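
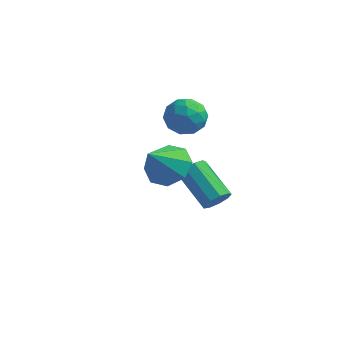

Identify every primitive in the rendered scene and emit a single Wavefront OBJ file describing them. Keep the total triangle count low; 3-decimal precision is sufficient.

v 1.397 1.527 1.912
v 1.738 1.831 1.144
v 2.522 0.629 2.056
v 2.863 0.933 1.288
v 2.839 1.463 2.007
v 2.144 2.018 1.918
v 2.116 0.442 1.282
v 1.421 0.997 1.193
v 2.182 1.161 0.754
v 2.629 1.792 1.203
v 1.631 0.668 1.997
v 2.078 1.299 2.446
v 1.469 1.758 1.516
v 2.791 0.702 1.684
v 2.777 1.014 2.107
v 2.977 1.193 1.656
v 1.707 1.868 1.971
v 1.908 2.046 1.519
v 2.555 1.83 2.026
v 2.352 0.414 1.681
v 2.553 0.592 1.229
v 1.283 1.267 1.544
v 1.483 1.446 1.093
v 1.705 0.63 1.174
v 1.931 1.543 0.835
v 2.592 1.015 0.919
v 2.153 0.726 0.916
v 1.744 1.052 0.864
v 2.193 1.914 1.099
v 2.854 1.386 1.183
v 2.84 1.697 1.606
v 2.431 2.023 1.554
v 2.454 1.52 0.87
v 1.406 1.074 2.017
v 2.067 0.546 2.101
v 1.829 0.437 1.646
v 1.42 0.763 1.594
v 1.668 1.445 2.281
v 2.329 0.917 2.365
v 2.516 1.408 2.336
v 2.107 1.734 2.284
v 1.806 0.94 2.33
v 4.077 0.071 -1.784
v 4.465 0.213 -1.322
v 3.05 0.852 -0.333
v 2.663 0.709 -0.796
v 4.428 0.542 -1.587
v 3.014 1.181 -0.598
v 4.227 0.651 -1.944
v 2.813 1.289 -0.956
v 3.956 0.488 -2.227
v 2.542 1.126 -1.238
v 3.742 0.13 -2.302
v 2.327 0.768 -1.314
v 3.684 -0.256 -2.136
v 2.27 0.383 -1.147
v 3.811 -0.489 -1.804
v 2.396 0.15 -0.816
v 4.062 -0.46 -1.464
v 2.647 0.179 -0.475
v 4.32 -0.183 -1.273
v 2.906 0.456 -0.285
v 3.679 -3.035 1.906
v 4.552 -2.864 2.241
v 3.441 -4.065 3.054
v 4.051 -2.425 2.532
v 3.333 -2.342 2.456
v 2.817 -2.666 2.059
v 2.807 -3.206 1.572
v 3.307 -3.646 1.281
v 4.026 -3.728 1.356
v 4.541 -3.404 1.754
f 1 38 17
f 38 12 41
f 17 41 6
f 38 41 17
f 1 17 13
f 17 6 18
f 13 18 2
f 17 18 13
f 1 13 22
f 13 2 23
f 22 23 8
f 13 23 22
f 1 22 34
f 22 8 37
f 34 37 11
f 22 37 34
f 1 34 38
f 34 11 42
f 38 42 12
f 34 42 38
f 2 18 29
f 18 6 32
f 29 32 10
f 18 32 29
f 6 41 19
f 41 12 40
f 19 40 5
f 41 40 19
f 12 42 39
f 42 11 35
f 39 35 3
f 42 35 39
f 11 37 36
f 37 8 24
f 36 24 7
f 37 24 36
f 8 23 28
f 23 2 25
f 28 25 9
f 23 25 28
f 4 30 16
f 30 10 31
f 16 31 5
f 30 31 16
f 4 16 14
f 16 5 15
f 14 15 3
f 16 15 14
f 4 14 21
f 14 3 20
f 21 20 7
f 14 20 21
f 4 21 26
f 21 7 27
f 26 27 9
f 21 27 26
f 4 26 30
f 26 9 33
f 30 33 10
f 26 33 30
f 5 31 19
f 31 10 32
f 19 32 6
f 31 32 19
f 3 15 39
f 15 5 40
f 39 40 12
f 15 40 39
f 7 20 36
f 20 3 35
f 36 35 11
f 20 35 36
f 9 27 28
f 27 7 24
f 28 24 8
f 27 24 28
f 10 33 29
f 33 9 25
f 29 25 2
f 33 25 29
f 44 43 47
f 44 47 45
f 45 47 48
f 45 48 46
f 47 43 49
f 47 49 48
f 48 49 50
f 48 50 46
f 49 43 51
f 49 51 50
f 50 51 52
f 50 52 46
f 51 43 53
f 51 53 52
f 52 53 54
f 52 54 46
f 53 43 55
f 53 55 54
f 54 55 56
f 54 56 46
f 55 43 57
f 55 57 56
f 56 57 58
f 56 58 46
f 57 43 59
f 57 59 58
f 58 59 60
f 58 60 46
f 59 43 61
f 59 61 60
f 60 61 62
f 60 62 46
f 61 43 44
f 61 44 62
f 62 44 45
f 62 45 46
f 64 63 66
f 64 66 65
f 66 63 67
f 66 67 65
f 67 63 68
f 67 68 65
f 68 63 69
f 68 69 65
f 69 63 70
f 69 70 65
f 70 63 71
f 70 71 65
f 71 63 72
f 71 72 65
f 72 63 64
f 72 64 65



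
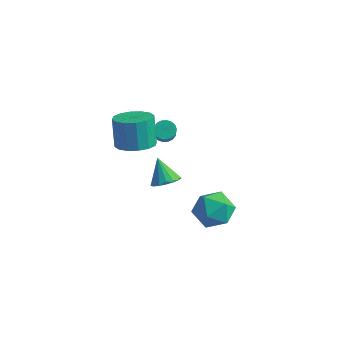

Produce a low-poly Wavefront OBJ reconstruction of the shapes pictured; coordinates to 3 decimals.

v -0.713 0.514 -2.2
v -0.102 1.028 -1.975
v -1.507 0.906 -0.94
v -0.341 1.256 -2.197
v -0.666 1.313 -2.419
v -1.001 1.187 -2.591
v -1.27 0.907 -2.673
v -1.412 0.537 -2.647
v -1.394 0.161 -2.519
v -1.219 -0.133 -2.317
v -0.929 -0.28 -2.089
v -0.59 -0.245 -1.886
v -0.278 -0.035 -1.755
v -0.067 0.299 -1.726
v -0.003 0.683 -1.805
v -1.421 -1.112 1.719
v -0.744 -1.823 2.118
v -1.202 -1.36 3.72
v -1.879 -0.648 3.321
v -0.452 -1.361 2.068
v -0.91 -0.898 3.67
v -0.419 -0.833 1.924
v -0.877 -0.369 3.527
v -0.655 -0.379 1.726
v -1.113 0.085 3.328
v -1.096 -0.121 1.525
v -1.554 0.342 3.128
v -1.625 -0.129 1.376
v -2.082 0.334 2.979
v -2.098 -0.4 1.32
v -2.556 0.063 2.922
v -2.39 -0.862 1.37
v -2.848 -0.399 2.972
v -2.423 -1.391 1.513
v -2.881 -0.927 3.116
v -2.187 -1.845 1.712
v -2.645 -1.381 3.314
v -1.746 -2.102 1.912
v -2.204 -1.639 3.515
v -1.218 -2.094 2.061
v -1.675 -1.631 3.664
v -2.06 2.382 -0.224
v -1.539 2.328 -0.518
v -1.1 1.724 0.37
v -1.62 1.778 0.664
v -1.507 2.554 -0.38
v -1.067 1.951 0.508
v -1.584 2.747 -0.212
v -1.144 2.143 0.676
v -1.755 2.867 -0.045
v -1.315 2.263 0.843
v -1.986 2.891 0.085
v -1.547 2.287 0.973
v -2.232 2.814 0.155
v -1.793 2.21 1.043
v -2.444 2.651 0.149
v -2.005 2.048 1.037
v -2.58 2.436 0.07
v -2.141 1.832 0.958
v -2.613 2.209 -0.068
v -2.173 1.606 0.82
v -2.536 2.017 -0.236
v -2.096 1.413 0.652
v -2.365 1.897 -0.403
v -1.925 1.293 0.485
v -2.133 1.873 -0.533
v -1.694 1.269 0.355
v -1.887 1.95 -0.603
v -1.448 1.346 0.285
v -1.675 2.112 -0.597
v -1.236 1.509 0.291
v 1.701 2.019 -2.946
v 2.624 1.966 -3.742
v 0.956 0.354 -3.698
v 1.879 0.301 -4.494
v 2.086 0.118 -3.306
v 2.547 1.147 -2.841
v 1.033 1.173 -4.599
v 1.494 2.202 -4.134
v 2.211 1.443 -4.763
v 2.862 0.791 -3.965
v 0.718 1.529 -3.475
v 1.369 0.877 -2.677
f 2 1 4
f 2 4 3
f 4 1 5
f 4 5 3
f 5 1 6
f 5 6 3
f 6 1 7
f 6 7 3
f 7 1 8
f 7 8 3
f 8 1 9
f 8 9 3
f 9 1 10
f 9 10 3
f 10 1 11
f 10 11 3
f 11 1 12
f 11 12 3
f 12 1 13
f 12 13 3
f 13 1 14
f 13 14 3
f 14 1 15
f 14 15 3
f 15 1 2
f 15 2 3
f 17 16 20
f 17 20 18
f 18 20 21
f 18 21 19
f 20 16 22
f 20 22 21
f 21 22 23
f 21 23 19
f 22 16 24
f 22 24 23
f 23 24 25
f 23 25 19
f 24 16 26
f 24 26 25
f 25 26 27
f 25 27 19
f 26 16 28
f 26 28 27
f 27 28 29
f 27 29 19
f 28 16 30
f 28 30 29
f 29 30 31
f 29 31 19
f 30 16 32
f 30 32 31
f 31 32 33
f 31 33 19
f 32 16 34
f 32 34 33
f 33 34 35
f 33 35 19
f 34 16 36
f 34 36 35
f 35 36 37
f 35 37 19
f 36 16 38
f 36 38 37
f 37 38 39
f 37 39 19
f 38 16 40
f 38 40 39
f 39 40 41
f 39 41 19
f 40 16 17
f 40 17 41
f 41 17 18
f 41 18 19
f 43 42 46
f 43 46 44
f 44 46 47
f 44 47 45
f 46 42 48
f 46 48 47
f 47 48 49
f 47 49 45
f 48 42 50
f 48 50 49
f 49 50 51
f 49 51 45
f 50 42 52
f 50 52 51
f 51 52 53
f 51 53 45
f 52 42 54
f 52 54 53
f 53 54 55
f 53 55 45
f 54 42 56
f 54 56 55
f 55 56 57
f 55 57 45
f 56 42 58
f 56 58 57
f 57 58 59
f 57 59 45
f 58 42 60
f 58 60 59
f 59 60 61
f 59 61 45
f 60 42 62
f 60 62 61
f 61 62 63
f 61 63 45
f 62 42 64
f 62 64 63
f 63 64 65
f 63 65 45
f 64 42 66
f 64 66 65
f 65 66 67
f 65 67 45
f 66 42 68
f 66 68 67
f 67 68 69
f 67 69 45
f 68 42 70
f 68 70 69
f 69 70 71
f 69 71 45
f 70 42 43
f 70 43 71
f 71 43 44
f 71 44 45
f 72 83 77
f 72 77 73
f 72 73 79
f 72 79 82
f 72 82 83
f 73 77 81
f 77 83 76
f 83 82 74
f 82 79 78
f 79 73 80
f 75 81 76
f 75 76 74
f 75 74 78
f 75 78 80
f 75 80 81
f 76 81 77
f 74 76 83
f 78 74 82
f 80 78 79
f 81 80 73



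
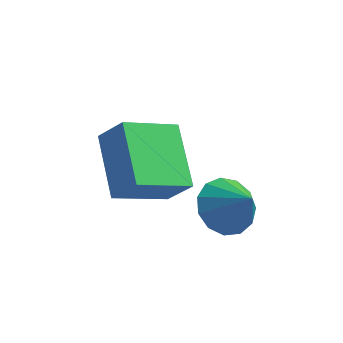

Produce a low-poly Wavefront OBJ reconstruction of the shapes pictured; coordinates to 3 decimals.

v 3.046 2.875 -0.067
v 3.776 3.272 -0.414
v 3.794 2.405 0.967
v 3.561 3.612 -0.104
v 3.183 3.718 0.217
v 2.762 3.556 0.448
v 2.431 3.178 0.515
v 2.295 2.703 0.398
v 2.398 2.284 0.132
v 2.707 2.051 -0.196
v 3.123 2.081 -0.484
v 3.516 2.362 -0.639
v 3.759 2.806 -0.613
v 0.073 2.316 0.298
v -0.661 4.028 1.156
v 1.38 3.306 -0.558
v 0.647 5.017 0.299
v 0.793 2.163 1.221
v 0.06 3.874 2.078
v 2.101 3.152 0.364
v 1.367 4.864 1.222
f 2 1 4
f 2 4 3
f 4 1 5
f 4 5 3
f 5 1 6
f 5 6 3
f 6 1 7
f 6 7 3
f 7 1 8
f 7 8 3
f 8 1 9
f 8 9 3
f 9 1 10
f 9 10 3
f 10 1 11
f 10 11 3
f 11 1 12
f 11 12 3
f 12 1 13
f 12 13 3
f 13 1 2
f 13 2 3
f 15 17 14
f 18 15 14
f 14 17 16
f 16 18 14
f 15 21 17
f 19 15 18
f 19 21 15
f 17 21 16
f 20 18 16
f 16 21 20
f 20 19 18
f 21 19 20



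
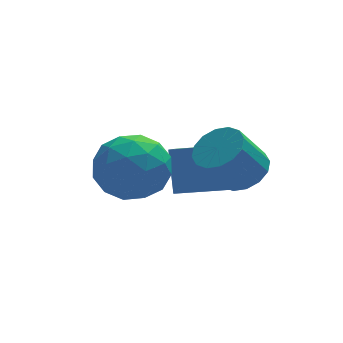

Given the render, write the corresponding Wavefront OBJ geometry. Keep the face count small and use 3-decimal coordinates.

v -1.172 -1.649 -1.371
v -0.224 -1.729 -1.106
v -1.596 -2.571 -0.134
v -0.648 -2.651 0.131
v -1.115 -1.784 0.221
v -0.853 -1.215 -0.543
v -0.967 -3.085 -0.697
v -0.705 -2.516 -1.461
v -0.097 -2.617 -0.689
v -0.188 -1.813 -0.121
v -1.632 -2.487 -1.119
v -1.723 -1.683 -0.551
v -0.661 -1.609 -1.347
v -1.159 -2.691 0.107
v -1.434 -2.182 0.16
v -0.876 -2.229 0.316
v -1.031 -1.306 -1.016
v -0.473 -1.353 -0.86
v -0.997 -1.385 -0.08
v -1.347 -2.947 -0.38
v -0.789 -2.994 -0.224
v -0.944 -2.071 -1.556
v -0.386 -2.118 -1.4
v -0.823 -2.915 -1.16
v -0.029 -2.177 -0.946
v -0.278 -2.718 -0.219
v -0.466 -2.974 -0.706
v -0.312 -2.639 -1.155
v -0.082 -1.704 -0.612
v -0.331 -2.246 0.115
v -0.606 -1.737 0.168
v -0.452 -1.402 -0.282
v -0.008 -2.226 -0.367
v -1.489 -2.054 -1.355
v -1.738 -2.596 -0.628
v -1.368 -2.898 -0.958
v -1.214 -2.563 -1.408
v -1.542 -1.582 -1.021
v -1.791 -2.123 -0.294
v -1.508 -1.661 -0.085
v -1.354 -1.326 -0.534
v -1.812 -2.074 -0.873
v 0.439 -1.232 -2.334
v 0.132 -1.871 -1.902
v 0.491 -0.533 -1.263
v 0.184 -1.173 -0.831
v 1.776 -1.707 -2.089
v 1.469 -2.347 -1.657
v 1.828 -1.009 -1.018
v 1.521 -1.648 -0.586
v 1.492 -3.03 -0.537
v 2.044 -3.229 -0.194
v 1.38 -3.388 0.781
v 0.828 -3.19 0.437
v 2.028 -2.88 -0.147
v 1.364 -3.039 0.827
v 1.869 -2.572 -0.206
v 1.205 -2.731 0.769
v 1.609 -2.386 -0.353
v 0.945 -2.546 0.622
v 1.317 -2.373 -0.549
v 0.653 -2.533 0.425
v 1.072 -2.537 -0.743
v 0.408 -2.696 0.232
v 0.94 -2.832 -0.881
v 0.276 -2.991 0.094
v 0.956 -3.181 -0.927
v 0.292 -3.34 0.047
v 1.115 -3.489 -0.869
v 0.451 -3.648 0.106
v 1.375 -3.674 -0.722
v 0.711 -3.834 0.253
v 1.667 -3.687 -0.525
v 1.003 -3.847 0.449
v 1.912 -3.524 -0.332
v 1.248 -3.683 0.643
f 1 38 17
f 38 12 41
f 17 41 6
f 38 41 17
f 1 17 13
f 17 6 18
f 13 18 2
f 17 18 13
f 1 13 22
f 13 2 23
f 22 23 8
f 13 23 22
f 1 22 34
f 22 8 37
f 34 37 11
f 22 37 34
f 1 34 38
f 34 11 42
f 38 42 12
f 34 42 38
f 2 18 29
f 18 6 32
f 29 32 10
f 18 32 29
f 6 41 19
f 41 12 40
f 19 40 5
f 41 40 19
f 12 42 39
f 42 11 35
f 39 35 3
f 42 35 39
f 11 37 36
f 37 8 24
f 36 24 7
f 37 24 36
f 8 23 28
f 23 2 25
f 28 25 9
f 23 25 28
f 4 30 16
f 30 10 31
f 16 31 5
f 30 31 16
f 4 16 14
f 16 5 15
f 14 15 3
f 16 15 14
f 4 14 21
f 14 3 20
f 21 20 7
f 14 20 21
f 4 21 26
f 21 7 27
f 26 27 9
f 21 27 26
f 4 26 30
f 26 9 33
f 30 33 10
f 26 33 30
f 5 31 19
f 31 10 32
f 19 32 6
f 31 32 19
f 3 15 39
f 15 5 40
f 39 40 12
f 15 40 39
f 7 20 36
f 20 3 35
f 36 35 11
f 20 35 36
f 9 27 28
f 27 7 24
f 28 24 8
f 27 24 28
f 10 33 29
f 33 9 25
f 29 25 2
f 33 25 29
f 44 46 43
f 47 44 43
f 43 46 45
f 45 47 43
f 44 50 46
f 48 44 47
f 48 50 44
f 46 50 45
f 49 47 45
f 45 50 49
f 49 48 47
f 50 48 49
f 52 51 55
f 52 55 53
f 53 55 56
f 53 56 54
f 55 51 57
f 55 57 56
f 56 57 58
f 56 58 54
f 57 51 59
f 57 59 58
f 58 59 60
f 58 60 54
f 59 51 61
f 59 61 60
f 60 61 62
f 60 62 54
f 61 51 63
f 61 63 62
f 62 63 64
f 62 64 54
f 63 51 65
f 63 65 64
f 64 65 66
f 64 66 54
f 65 51 67
f 65 67 66
f 66 67 68
f 66 68 54
f 67 51 69
f 67 69 68
f 68 69 70
f 68 70 54
f 69 51 71
f 69 71 70
f 70 71 72
f 70 72 54
f 71 51 73
f 71 73 72
f 72 73 74
f 72 74 54
f 73 51 75
f 73 75 74
f 74 75 76
f 74 76 54
f 75 51 52
f 75 52 76
f 76 52 53
f 76 53 54



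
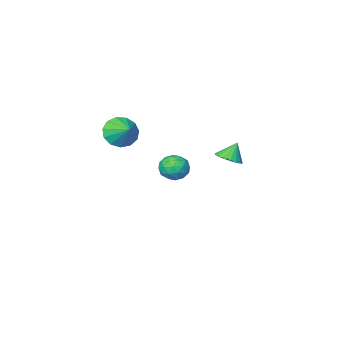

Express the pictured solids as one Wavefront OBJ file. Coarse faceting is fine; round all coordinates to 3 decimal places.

v -2.489 -3.294 -3.408
v -1.693 -3.068 -3.1
v -2.187 -4.672 -3.18
v -1.391 -4.446 -2.872
v -2.117 -4.246 -2.41
v -2.303 -3.394 -2.551
v -1.577 -4.346 -3.729
v -1.763 -3.494 -3.87
v -1.129 -3.718 -3.298
v -1.463 -3.657 -2.483
v -2.417 -4.083 -3.797
v -2.751 -4.022 -2.982
v -2.118 -3.06 -3.274
v -1.762 -4.68 -3.006
v -2.189 -4.562 -2.735
v -1.721 -4.43 -2.553
v -2.476 -3.252 -2.951
v -2.008 -3.119 -2.77
v -2.257 -3.811 -2.364
v -1.872 -4.621 -3.51
v -1.404 -4.488 -3.329
v -2.159 -3.31 -3.727
v -1.691 -3.178 -3.545
v -1.623 -3.929 -3.916
v -1.318 -3.31 -3.209
v -1.141 -4.12 -3.075
v -1.25 -4.061 -3.579
v -1.36 -3.56 -3.662
v -1.514 -3.273 -2.73
v -1.337 -4.083 -2.596
v -1.763 -3.966 -2.324
v -1.873 -3.465 -2.407
v -1.183 -3.656 -2.846
v -2.543 -3.657 -3.684
v -2.366 -4.467 -3.55
v -2.007 -4.275 -3.873
v -2.117 -3.774 -3.956
v -2.739 -3.62 -3.205
v -2.562 -4.43 -3.071
v -2.52 -4.18 -2.618
v -2.63 -3.679 -2.701
v -2.697 -4.084 -3.434
v 1.696 -2.982 0.65
v 2.216 -3.436 1.347
v 1.804 -1.878 1.29
v 2.58 -3.255 0.973
v 2.664 -2.988 0.497
v 2.441 -2.718 0.07
v 1.981 -2.533 -0.173
v 1.431 -2.49 -0.154
v 0.965 -2.603 0.119
v 0.731 -2.837 0.562
v 0.804 -3.116 1.032
v 1.16 -3.353 1.382
v 1.686 -3.472 1.499
v -0.922 2.895 0.546
v -0.385 3.298 0.831
v -1.418 2.885 1.494
v -0.594 3.522 0.724
v -0.869 3.622 0.581
v -1.154 3.578 0.432
v -1.393 3.398 0.305
v -1.539 3.119 0.226
v -1.563 2.795 0.21
v -1.46 2.491 0.261
v -1.25 2.267 0.368
v -0.976 2.168 0.51
v -0.691 2.212 0.66
v -0.451 2.392 0.787
v -0.306 2.671 0.866
v -0.282 2.995 0.881
f 1 38 17
f 38 12 41
f 17 41 6
f 38 41 17
f 1 17 13
f 17 6 18
f 13 18 2
f 17 18 13
f 1 13 22
f 13 2 23
f 22 23 8
f 13 23 22
f 1 22 34
f 22 8 37
f 34 37 11
f 22 37 34
f 1 34 38
f 34 11 42
f 38 42 12
f 34 42 38
f 2 18 29
f 18 6 32
f 29 32 10
f 18 32 29
f 6 41 19
f 41 12 40
f 19 40 5
f 41 40 19
f 12 42 39
f 42 11 35
f 39 35 3
f 42 35 39
f 11 37 36
f 37 8 24
f 36 24 7
f 37 24 36
f 8 23 28
f 23 2 25
f 28 25 9
f 23 25 28
f 4 30 16
f 30 10 31
f 16 31 5
f 30 31 16
f 4 16 14
f 16 5 15
f 14 15 3
f 16 15 14
f 4 14 21
f 14 3 20
f 21 20 7
f 14 20 21
f 4 21 26
f 21 7 27
f 26 27 9
f 21 27 26
f 4 26 30
f 26 9 33
f 30 33 10
f 26 33 30
f 5 31 19
f 31 10 32
f 19 32 6
f 31 32 19
f 3 15 39
f 15 5 40
f 39 40 12
f 15 40 39
f 7 20 36
f 20 3 35
f 36 35 11
f 20 35 36
f 9 27 28
f 27 7 24
f 28 24 8
f 27 24 28
f 10 33 29
f 33 9 25
f 29 25 2
f 33 25 29
f 44 43 46
f 44 46 45
f 46 43 47
f 46 47 45
f 47 43 48
f 47 48 45
f 48 43 49
f 48 49 45
f 49 43 50
f 49 50 45
f 50 43 51
f 50 51 45
f 51 43 52
f 51 52 45
f 52 43 53
f 52 53 45
f 53 43 54
f 53 54 45
f 54 43 55
f 54 55 45
f 55 43 44
f 55 44 45
f 57 56 59
f 57 59 58
f 59 56 60
f 59 60 58
f 60 56 61
f 60 61 58
f 61 56 62
f 61 62 58
f 62 56 63
f 62 63 58
f 63 56 64
f 63 64 58
f 64 56 65
f 64 65 58
f 65 56 66
f 65 66 58
f 66 56 67
f 66 67 58
f 67 56 68
f 67 68 58
f 68 56 69
f 68 69 58
f 69 56 70
f 69 70 58
f 70 56 71
f 70 71 58
f 71 56 57
f 71 57 58



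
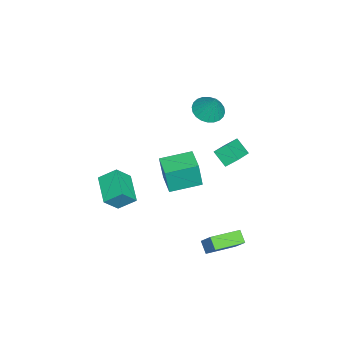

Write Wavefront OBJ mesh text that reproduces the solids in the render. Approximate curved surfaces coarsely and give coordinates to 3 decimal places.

v -1.043 -4.108 -2.476
v -1.257 -3.117 -1.744
v -1.7 -3.502 -3.488
v -1.913 -2.512 -2.756
v 0.533 -3.348 -3.044
v 0.32 -2.358 -2.312
v -0.123 -2.743 -4.056
v -0.337 -1.752 -3.324
v -2.893 -0.934 -3.353
v -2.771 -1.132 -1.669
v -3.746 0.722 -3.096
v -3.624 0.523 -1.412
v -1.596 -0.263 -3.368
v -1.474 -0.462 -1.684
v -2.449 1.392 -3.111
v -2.327 1.194 -1.427
v -4.347 2.809 -2.314
v -4.807 2.047 -1.587
v -4.533 3.487 -1.721
v -4.993 2.725 -0.993
v -2.747 2.575 -1.547
v -3.207 1.813 -0.819
v -2.933 3.253 -0.953
v -3.393 2.491 -0.226
v 3.169 2.894 -3.57
v 2.655 2.507 -3.062
v 1.939 4.198 -3.821
v 1.425 3.811 -3.313
v 3.615 3.489 -2.667
v 3.101 3.102 -2.159
v 2.385 4.793 -2.918
v 1.871 4.406 -2.41
v -3.873 1.342 2.133
v -3.314 0.605 2.221
v -3.387 1.878 3.527
v -3.094 0.84 2.054
v -2.993 1.152 1.899
v -3.026 1.493 1.78
v -3.188 1.811 1.714
v -3.455 2.058 1.712
v -3.784 2.196 1.774
v -4.128 2.203 1.891
v -4.433 2.08 2.045
v -4.652 1.844 2.212
v -4.753 1.532 2.367
v -4.72 1.191 2.487
v -4.558 0.873 2.553
v -4.292 0.627 2.554
v -3.962 0.489 2.492
v -3.618 0.481 2.375
f 2 4 1
f 5 2 1
f 1 4 3
f 3 5 1
f 2 8 4
f 6 2 5
f 6 8 2
f 4 8 3
f 7 5 3
f 3 8 7
f 7 6 5
f 8 6 7
f 10 12 9
f 13 10 9
f 9 12 11
f 11 13 9
f 10 16 12
f 14 10 13
f 14 16 10
f 12 16 11
f 15 13 11
f 11 16 15
f 15 14 13
f 16 14 15
f 18 20 17
f 21 18 17
f 17 20 19
f 19 21 17
f 18 24 20
f 22 18 21
f 22 24 18
f 20 24 19
f 23 21 19
f 19 24 23
f 23 22 21
f 24 22 23
f 26 28 25
f 29 26 25
f 25 28 27
f 27 29 25
f 26 32 28
f 30 26 29
f 30 32 26
f 28 32 27
f 31 29 27
f 27 32 31
f 31 30 29
f 32 30 31
f 34 33 36
f 34 36 35
f 36 33 37
f 36 37 35
f 37 33 38
f 37 38 35
f 38 33 39
f 38 39 35
f 39 33 40
f 39 40 35
f 40 33 41
f 40 41 35
f 41 33 42
f 41 42 35
f 42 33 43
f 42 43 35
f 43 33 44
f 43 44 35
f 44 33 45
f 44 45 35
f 45 33 46
f 45 46 35
f 46 33 47
f 46 47 35
f 47 33 48
f 47 48 35
f 48 33 49
f 48 49 35
f 49 33 50
f 49 50 35
f 50 33 34
f 50 34 35



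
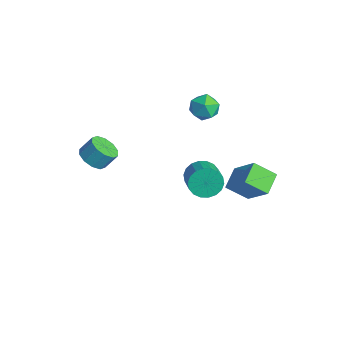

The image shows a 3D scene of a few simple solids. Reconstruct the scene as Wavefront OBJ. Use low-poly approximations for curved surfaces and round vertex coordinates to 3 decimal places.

v 1.015 2.3 -0.81
v 2.33 2.615 0.581
v 0.289 3.18 -0.323
v 1.605 3.495 1.068
v 1.615 3.225 -1.588
v 2.931 3.54 -0.197
v 0.89 4.105 -1.101
v 2.205 4.42 0.29
v -3.883 3.334 1.883
v -3.405 4.057 1.783
v -2.735 2.543 1.657
v -2.257 3.266 1.557
v -2.576 3.059 2.342
v -3.286 3.548 2.482
v -2.854 3.052 0.958
v -3.564 3.541 1.098
v -2.769 3.882 1.211
v -2.597 3.887 2.067
v -3.543 2.713 1.373
v -3.371 2.718 2.229
v -2.683 -2.939 0.594
v -1.903 -2.895 0.378
v -1.718 -2.296 1.17
v -2.497 -2.341 1.386
v -2.148 -2.521 0.152
v -1.962 -1.922 0.945
v -2.597 -2.306 0.096
v -2.411 -1.708 0.888
v -3.078 -2.334 0.229
v -2.893 -1.735 1.021
v -3.409 -2.593 0.502
v -3.224 -1.994 1.294
v -3.462 -2.984 0.81
v -3.277 -2.385 1.602
v -3.218 -3.358 1.035
v -3.032 -2.759 1.828
v -2.769 -3.572 1.092
v -2.583 -2.974 1.884
v -2.287 -3.545 0.959
v -2.102 -2.946 1.751
v -1.956 -3.286 0.686
v -1.771 -2.687 1.478
v -0.575 1.852 -1.009
v -0.145 2.176 -1.705
v 1.046 1.792 -1.147
v 0.615 1.468 -0.451
v -0.16 2.482 -1.461
v 1.031 2.098 -0.903
v -0.258 2.664 -1.128
v 0.933 2.28 -0.57
v -0.418 2.685 -0.772
v 0.773 2.301 -0.214
v -0.61 2.541 -0.462
v 0.581 2.156 0.096
v -0.794 2.26 -0.261
v 0.396 1.876 0.297
v -0.936 1.899 -0.208
v 0.255 1.515 0.35
v -1.006 1.528 -0.313
v 0.185 1.144 0.245
v -0.991 1.222 -0.557
v 0.2 0.838 0.001
v -0.893 1.04 -0.89
v 0.298 0.656 -0.332
v -0.733 1.019 -1.246
v 0.458 0.635 -0.688
v -0.541 1.164 -1.556
v 0.65 0.779 -0.998
v -0.356 1.444 -1.757
v 0.834 1.06 -1.199
v -0.215 1.805 -1.81
v 0.976 1.421 -1.252
f 2 4 1
f 5 2 1
f 1 4 3
f 3 5 1
f 2 8 4
f 6 2 5
f 6 8 2
f 4 8 3
f 7 5 3
f 3 8 7
f 7 6 5
f 8 6 7
f 9 20 14
f 9 14 10
f 9 10 16
f 9 16 19
f 9 19 20
f 10 14 18
f 14 20 13
f 20 19 11
f 19 16 15
f 16 10 17
f 12 18 13
f 12 13 11
f 12 11 15
f 12 15 17
f 12 17 18
f 13 18 14
f 11 13 20
f 15 11 19
f 17 15 16
f 18 17 10
f 22 21 25
f 22 25 23
f 23 25 26
f 23 26 24
f 25 21 27
f 25 27 26
f 26 27 28
f 26 28 24
f 27 21 29
f 27 29 28
f 28 29 30
f 28 30 24
f 29 21 31
f 29 31 30
f 30 31 32
f 30 32 24
f 31 21 33
f 31 33 32
f 32 33 34
f 32 34 24
f 33 21 35
f 33 35 34
f 34 35 36
f 34 36 24
f 35 21 37
f 35 37 36
f 36 37 38
f 36 38 24
f 37 21 39
f 37 39 38
f 38 39 40
f 38 40 24
f 39 21 41
f 39 41 40
f 40 41 42
f 40 42 24
f 41 21 22
f 41 22 42
f 42 22 23
f 42 23 24
f 44 43 47
f 44 47 45
f 45 47 48
f 45 48 46
f 47 43 49
f 47 49 48
f 48 49 50
f 48 50 46
f 49 43 51
f 49 51 50
f 50 51 52
f 50 52 46
f 51 43 53
f 51 53 52
f 52 53 54
f 52 54 46
f 53 43 55
f 53 55 54
f 54 55 56
f 54 56 46
f 55 43 57
f 55 57 56
f 56 57 58
f 56 58 46
f 57 43 59
f 57 59 58
f 58 59 60
f 58 60 46
f 59 43 61
f 59 61 60
f 60 61 62
f 60 62 46
f 61 43 63
f 61 63 62
f 62 63 64
f 62 64 46
f 63 43 65
f 63 65 64
f 64 65 66
f 64 66 46
f 65 43 67
f 65 67 66
f 66 67 68
f 66 68 46
f 67 43 69
f 67 69 68
f 68 69 70
f 68 70 46
f 69 43 71
f 69 71 70
f 70 71 72
f 70 72 46
f 71 43 44
f 71 44 72
f 72 44 45
f 72 45 46



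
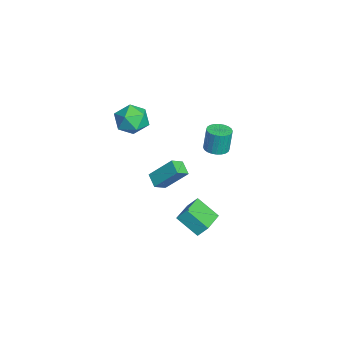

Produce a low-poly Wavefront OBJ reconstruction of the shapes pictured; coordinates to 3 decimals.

v 3.426 1.197 -0.341
v 2.713 0.068 0.662
v 3.546 1.766 0.385
v 2.832 0.638 1.387
v 5.028 0.462 -0.027
v 4.314 -0.666 0.975
v 5.147 1.032 0.698
v 4.434 -0.097 1.701
v 1.39 -1.399 2.324
v 1.858 -2.045 2.821
v 1.683 -0.124 3.701
v 2.151 -0.769 4.199
v 2.209 -1.131 1.901
v 2.677 -1.776 2.399
v 2.502 0.145 3.279
v 2.97 -0.501 3.776
v -1.047 2.021 2.606
v -0.471 2.516 2.581
v -0.556 2.694 4.129
v -1.133 2.199 4.154
v -0.704 2.697 2.548
v -0.789 2.874 4.095
v -0.99 2.775 2.523
v -1.075 2.952 4.071
v -1.283 2.738 2.511
v -1.368 2.915 4.059
v -1.542 2.591 2.514
v -1.627 2.769 4.061
v -1.724 2.359 2.53
v -1.809 2.536 4.078
v -1.804 2.074 2.559
v -1.889 2.252 4.106
v -1.769 1.782 2.594
v -1.854 1.959 4.142
v -1.624 1.526 2.631
v -1.709 1.704 4.179
v -1.391 1.346 2.665
v -1.476 1.523 4.212
v -1.105 1.268 2.689
v -1.19 1.445 4.237
v -0.812 1.305 2.701
v -0.897 1.482 4.249
v -0.553 1.451 2.699
v -0.638 1.629 4.246
v -0.371 1.684 2.682
v -0.456 1.861 4.23
v -0.291 1.968 2.654
v -0.376 2.146 4.201
v -0.326 2.261 2.618
v -0.411 2.438 4.166
v -2.884 -2.034 4.425
v -2.267 -2.499 3.55
v -4.413 -2.981 3.85
v -3.796 -3.446 2.975
v -3.572 -3.758 4.077
v -2.627 -3.172 4.433
v -4.053 -2.308 2.967
v -3.108 -1.722 3.323
v -2.989 -2.668 2.649
v -2.692 -3.565 3.336
v -3.988 -1.915 4.064
v -3.691 -2.812 4.751
f 2 4 1
f 5 2 1
f 1 4 3
f 3 5 1
f 2 8 4
f 6 2 5
f 6 8 2
f 4 8 3
f 7 5 3
f 3 8 7
f 7 6 5
f 8 6 7
f 10 12 9
f 13 10 9
f 9 12 11
f 11 13 9
f 10 16 12
f 14 10 13
f 14 16 10
f 12 16 11
f 15 13 11
f 11 16 15
f 15 14 13
f 16 14 15
f 18 17 21
f 18 21 19
f 19 21 22
f 19 22 20
f 21 17 23
f 21 23 22
f 22 23 24
f 22 24 20
f 23 17 25
f 23 25 24
f 24 25 26
f 24 26 20
f 25 17 27
f 25 27 26
f 26 27 28
f 26 28 20
f 27 17 29
f 27 29 28
f 28 29 30
f 28 30 20
f 29 17 31
f 29 31 30
f 30 31 32
f 30 32 20
f 31 17 33
f 31 33 32
f 32 33 34
f 32 34 20
f 33 17 35
f 33 35 34
f 34 35 36
f 34 36 20
f 35 17 37
f 35 37 36
f 36 37 38
f 36 38 20
f 37 17 39
f 37 39 38
f 38 39 40
f 38 40 20
f 39 17 41
f 39 41 40
f 40 41 42
f 40 42 20
f 41 17 43
f 41 43 42
f 42 43 44
f 42 44 20
f 43 17 45
f 43 45 44
f 44 45 46
f 44 46 20
f 45 17 47
f 45 47 46
f 46 47 48
f 46 48 20
f 47 17 49
f 47 49 48
f 48 49 50
f 48 50 20
f 49 17 18
f 49 18 50
f 50 18 19
f 50 19 20
f 51 62 56
f 51 56 52
f 51 52 58
f 51 58 61
f 51 61 62
f 52 56 60
f 56 62 55
f 62 61 53
f 61 58 57
f 58 52 59
f 54 60 55
f 54 55 53
f 54 53 57
f 54 57 59
f 54 59 60
f 55 60 56
f 53 55 62
f 57 53 61
f 59 57 58
f 60 59 52



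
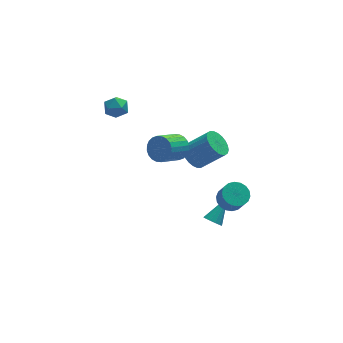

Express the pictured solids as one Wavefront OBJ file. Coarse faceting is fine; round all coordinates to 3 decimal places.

v 2.229 -0.28 1.81
v 2.747 0.443 1.573
v 4.048 -0.057 2.894
v 3.531 -0.78 3.13
v 2.541 0.585 1.83
v 3.842 0.085 3.151
v 2.288 0.596 2.084
v 3.589 0.096 3.405
v 2.025 0.474 2.296
v 3.326 -0.026 3.617
v 1.794 0.237 2.434
v 3.095 -0.264 3.755
v 1.629 -0.079 2.477
v 2.93 -0.58 3.798
v 1.555 -0.426 2.419
v 2.856 -0.926 3.739
v 1.584 -0.75 2.267
v 2.885 -1.25 3.588
v 1.712 -1.003 2.046
v 3.013 -1.503 3.367
v 1.918 -1.145 1.789
v 3.219 -1.645 3.11
v 2.171 -1.156 1.535
v 3.472 -1.656 2.856
v 2.434 -1.034 1.323
v 3.735 -1.534 2.644
v 2.665 -0.796 1.185
v 3.966 -1.297 2.506
v 2.83 -0.48 1.142
v 4.131 -0.981 2.463
v 2.904 -0.134 1.201
v 4.205 -0.634 2.521
v 2.875 0.19 1.352
v 4.176 -0.31 2.673
v 1.24 -0.235 2.939
v 1.814 -0.731 3.385
v 0.535 -1.42 4.267
v -0.04 -0.925 3.821
v 1.8 -0.451 3.582
v 0.52 -1.14 4.465
v 1.7 -0.138 3.683
v 0.421 -0.827 4.565
v 1.53 0.16 3.669
v 0.251 -0.529 4.552
v 1.316 0.398 3.545
v 0.037 -0.291 4.427
v 1.091 0.54 3.328
v -0.189 -0.15 4.21
v 0.888 0.563 3.052
v -0.392 -0.126 3.935
v 0.738 0.465 2.759
v -0.541 -0.224 3.641
v 0.665 0.26 2.493
v -0.614 -0.429 3.375
v 0.68 -0.02 2.295
v -0.6 -0.709 3.178
v 0.779 -0.333 2.195
v -0.5 -1.022 3.077
v 0.949 -0.631 2.208
v -0.33 -1.32 3.091
v 1.163 -0.869 2.333
v -0.116 -1.558 3.215
v 1.389 -1.01 2.55
v 0.109 -1.7 3.432
v 1.592 -1.034 2.825
v 0.312 -1.723 3.708
v 1.741 -0.936 3.119
v 0.462 -1.625 4.001
v -1.702 4.475 3.748
v -1.293 4.609 3.037
v -0.967 3.371 3.963
v -0.558 3.505 3.252
v -0.448 4.016 3.898
v -0.902 4.699 3.765
v -1.358 3.281 3.235
v -1.812 3.964 3.102
v -1.08 3.871 2.721
v -0.518 4.325 3.13
v -1.742 3.655 3.87
v -1.18 4.109 4.279
v 3.295 -3.703 0.707
v 4.056 -3.942 0.477
v 4.186 -4.536 1.523
v 3.425 -4.297 1.753
v 4.119 -3.622 0.65
v 4.249 -4.216 1.697
v 4.019 -3.318 0.835
v 4.149 -3.912 1.881
v 3.775 -3.091 0.994
v 3.906 -3.684 2.041
v 3.437 -2.984 1.097
v 3.567 -3.578 2.143
v 3.07 -3.021 1.122
v 3.2 -3.614 2.168
v 2.748 -3.192 1.065
v 2.878 -3.786 2.111
v 2.534 -3.464 0.937
v 2.664 -4.058 1.983
v 2.471 -3.784 0.763
v 2.601 -4.378 1.81
v 2.571 -4.088 0.579
v 2.701 -4.682 1.625
v 2.814 -4.316 0.419
v 2.945 -4.909 1.466
v 3.153 -4.422 0.317
v 3.283 -5.016 1.363
v 3.52 -4.386 0.292
v 3.65 -4.979 1.338
v 3.842 -4.214 0.349
v 3.972 -4.808 1.395
v 2.581 -2.809 -2.205
v 3.054 -3.078 -2.502
v 3.779 -1.971 -1.055
v 3.007 -2.8 -2.656
v 2.846 -2.524 -2.688
v 2.613 -2.325 -2.591
v 2.372 -2.256 -2.391
v 2.187 -2.335 -2.141
v 2.108 -2.541 -1.908
v 2.155 -2.819 -1.755
v 2.317 -3.094 -1.722
v 2.549 -3.293 -1.819
v 2.79 -3.362 -2.019
v 2.975 -3.284 -2.269
f 2 1 5
f 2 5 3
f 3 5 6
f 3 6 4
f 5 1 7
f 5 7 6
f 6 7 8
f 6 8 4
f 7 1 9
f 7 9 8
f 8 9 10
f 8 10 4
f 9 1 11
f 9 11 10
f 10 11 12
f 10 12 4
f 11 1 13
f 11 13 12
f 12 13 14
f 12 14 4
f 13 1 15
f 13 15 14
f 14 15 16
f 14 16 4
f 15 1 17
f 15 17 16
f 16 17 18
f 16 18 4
f 17 1 19
f 17 19 18
f 18 19 20
f 18 20 4
f 19 1 21
f 19 21 20
f 20 21 22
f 20 22 4
f 21 1 23
f 21 23 22
f 22 23 24
f 22 24 4
f 23 1 25
f 23 25 24
f 24 25 26
f 24 26 4
f 25 1 27
f 25 27 26
f 26 27 28
f 26 28 4
f 27 1 29
f 27 29 28
f 28 29 30
f 28 30 4
f 29 1 31
f 29 31 30
f 30 31 32
f 30 32 4
f 31 1 33
f 31 33 32
f 32 33 34
f 32 34 4
f 33 1 2
f 33 2 34
f 34 2 3
f 34 3 4
f 36 35 39
f 36 39 37
f 37 39 40
f 37 40 38
f 39 35 41
f 39 41 40
f 40 41 42
f 40 42 38
f 41 35 43
f 41 43 42
f 42 43 44
f 42 44 38
f 43 35 45
f 43 45 44
f 44 45 46
f 44 46 38
f 45 35 47
f 45 47 46
f 46 47 48
f 46 48 38
f 47 35 49
f 47 49 48
f 48 49 50
f 48 50 38
f 49 35 51
f 49 51 50
f 50 51 52
f 50 52 38
f 51 35 53
f 51 53 52
f 52 53 54
f 52 54 38
f 53 35 55
f 53 55 54
f 54 55 56
f 54 56 38
f 55 35 57
f 55 57 56
f 56 57 58
f 56 58 38
f 57 35 59
f 57 59 58
f 58 59 60
f 58 60 38
f 59 35 61
f 59 61 60
f 60 61 62
f 60 62 38
f 61 35 63
f 61 63 62
f 62 63 64
f 62 64 38
f 63 35 65
f 63 65 64
f 64 65 66
f 64 66 38
f 65 35 67
f 65 67 66
f 66 67 68
f 66 68 38
f 67 35 36
f 67 36 68
f 68 36 37
f 68 37 38
f 69 80 74
f 69 74 70
f 69 70 76
f 69 76 79
f 69 79 80
f 70 74 78
f 74 80 73
f 80 79 71
f 79 76 75
f 76 70 77
f 72 78 73
f 72 73 71
f 72 71 75
f 72 75 77
f 72 77 78
f 73 78 74
f 71 73 80
f 75 71 79
f 77 75 76
f 78 77 70
f 82 81 85
f 82 85 83
f 83 85 86
f 83 86 84
f 85 81 87
f 85 87 86
f 86 87 88
f 86 88 84
f 87 81 89
f 87 89 88
f 88 89 90
f 88 90 84
f 89 81 91
f 89 91 90
f 90 91 92
f 90 92 84
f 91 81 93
f 91 93 92
f 92 93 94
f 92 94 84
f 93 81 95
f 93 95 94
f 94 95 96
f 94 96 84
f 95 81 97
f 95 97 96
f 96 97 98
f 96 98 84
f 97 81 99
f 97 99 98
f 98 99 100
f 98 100 84
f 99 81 101
f 99 101 100
f 100 101 102
f 100 102 84
f 101 81 103
f 101 103 102
f 102 103 104
f 102 104 84
f 103 81 105
f 103 105 104
f 104 105 106
f 104 106 84
f 105 81 107
f 105 107 106
f 106 107 108
f 106 108 84
f 107 81 109
f 107 109 108
f 108 109 110
f 108 110 84
f 109 81 82
f 109 82 110
f 110 82 83
f 110 83 84
f 112 111 114
f 112 114 113
f 114 111 115
f 114 115 113
f 115 111 116
f 115 116 113
f 116 111 117
f 116 117 113
f 117 111 118
f 117 118 113
f 118 111 119
f 118 119 113
f 119 111 120
f 119 120 113
f 120 111 121
f 120 121 113
f 121 111 122
f 121 122 113
f 122 111 123
f 122 123 113
f 123 111 124
f 123 124 113
f 124 111 112
f 124 112 113



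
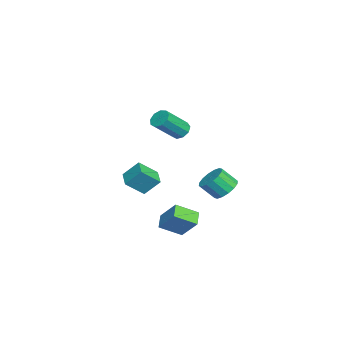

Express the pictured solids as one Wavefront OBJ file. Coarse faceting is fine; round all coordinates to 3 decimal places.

v 3.757 0.262 -3.646
v 4.104 -1.001 -2.914
v 2.87 0.297 -3.165
v 3.217 -0.966 -2.433
v 4.443 1.146 -2.447
v 4.79 -0.117 -1.715
v 3.556 1.181 -1.966
v 3.903 -0.082 -1.234
v -4.719 -2.721 -3.58
v -4.232 -3.806 -2.586
v -4.675 -1.751 -2.544
v -4.189 -2.837 -1.55
v -3.551 -2.463 -3.87
v -3.065 -3.549 -2.876
v -3.508 -1.494 -2.834
v -3.021 -2.579 -1.84
v -0.31 2.508 -1.874
v 0.307 2.037 -2.349
v 0.367 1.141 -1.381
v -0.25 1.612 -0.906
v 0.558 2.337 -2.086
v 0.619 1.441 -1.119
v 0.576 2.683 -1.767
v 0.637 1.787 -0.8
v 0.357 2.982 -1.477
v 0.418 2.086 -0.509
v -0.041 3.154 -1.292
v 0.02 2.258 -0.325
v -0.511 3.153 -1.264
v -0.45 2.257 -0.296
v -0.927 2.979 -1.399
v -0.867 2.083 -0.431
v -1.179 2.679 -1.661
v -1.118 1.783 -0.694
v -1.197 2.333 -1.98
v -1.136 1.437 -1.013
v -0.978 2.034 -2.271
v -0.917 1.138 -1.303
v -0.58 1.862 -2.455
v -0.519 0.966 -1.488
v -0.11 1.863 -2.484
v -0.049 0.967 -1.516
v -2.076 -0.198 2.018
v -1.581 0.279 2.083
v -0.63 -0.885 3.388
v -1.124 -1.362 3.322
v -1.923 0.355 2.4
v -0.972 -0.808 3.705
v -2.335 0.173 2.538
v -1.384 -0.991 3.843
v -2.627 -0.183 2.433
v -1.676 -1.347 3.737
v -2.66 -0.547 2.133
v -1.709 -1.71 3.438
v -2.42 -0.747 1.779
v -1.469 -1.91 3.084
v -2.019 -0.69 1.537
v -1.067 -1.854 2.842
v -1.644 -0.403 1.52
v -0.693 -1.567 2.825
v -1.471 -0.021 1.736
v -0.52 -1.184 3.04
f 2 4 1
f 5 2 1
f 1 4 3
f 3 5 1
f 2 8 4
f 6 2 5
f 6 8 2
f 4 8 3
f 7 5 3
f 3 8 7
f 7 6 5
f 8 6 7
f 10 12 9
f 13 10 9
f 9 12 11
f 11 13 9
f 10 16 12
f 14 10 13
f 14 16 10
f 12 16 11
f 15 13 11
f 11 16 15
f 15 14 13
f 16 14 15
f 18 17 21
f 18 21 19
f 19 21 22
f 19 22 20
f 21 17 23
f 21 23 22
f 22 23 24
f 22 24 20
f 23 17 25
f 23 25 24
f 24 25 26
f 24 26 20
f 25 17 27
f 25 27 26
f 26 27 28
f 26 28 20
f 27 17 29
f 27 29 28
f 28 29 30
f 28 30 20
f 29 17 31
f 29 31 30
f 30 31 32
f 30 32 20
f 31 17 33
f 31 33 32
f 32 33 34
f 32 34 20
f 33 17 35
f 33 35 34
f 34 35 36
f 34 36 20
f 35 17 37
f 35 37 36
f 36 37 38
f 36 38 20
f 37 17 39
f 37 39 38
f 38 39 40
f 38 40 20
f 39 17 41
f 39 41 40
f 40 41 42
f 40 42 20
f 41 17 18
f 41 18 42
f 42 18 19
f 42 19 20
f 44 43 47
f 44 47 45
f 45 47 48
f 45 48 46
f 47 43 49
f 47 49 48
f 48 49 50
f 48 50 46
f 49 43 51
f 49 51 50
f 50 51 52
f 50 52 46
f 51 43 53
f 51 53 52
f 52 53 54
f 52 54 46
f 53 43 55
f 53 55 54
f 54 55 56
f 54 56 46
f 55 43 57
f 55 57 56
f 56 57 58
f 56 58 46
f 57 43 59
f 57 59 58
f 58 59 60
f 58 60 46
f 59 43 61
f 59 61 60
f 60 61 62
f 60 62 46
f 61 43 44
f 61 44 62
f 62 44 45
f 62 45 46



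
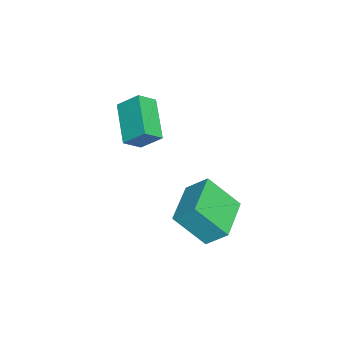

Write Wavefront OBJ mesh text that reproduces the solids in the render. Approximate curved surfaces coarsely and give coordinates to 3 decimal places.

v 1.799 3.858 -1.648
v 1.729 2.696 -0.451
v 1.924 4.639 -0.883
v 1.854 3.477 0.314
v 3.546 3.663 -1.734
v 3.476 2.501 -0.537
v 3.671 4.444 -0.969
v 3.601 3.282 0.228
v 0.729 0.746 2.761
v 1.156 0.214 3.302
v 0.811 1.509 3.447
v 1.238 0.978 3.988
v 2.222 1.222 2.052
v 2.649 0.691 2.593
v 2.304 1.986 2.738
v 2.731 1.454 3.279
f 2 4 1
f 5 2 1
f 1 4 3
f 3 5 1
f 2 8 4
f 6 2 5
f 6 8 2
f 4 8 3
f 7 5 3
f 3 8 7
f 7 6 5
f 8 6 7
f 10 12 9
f 13 10 9
f 9 12 11
f 11 13 9
f 10 16 12
f 14 10 13
f 14 16 10
f 12 16 11
f 15 13 11
f 11 16 15
f 15 14 13
f 16 14 15



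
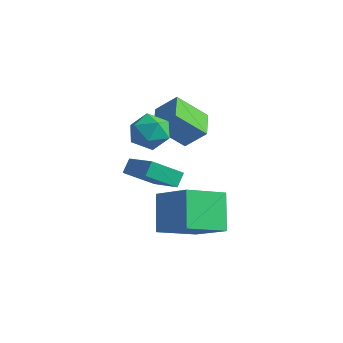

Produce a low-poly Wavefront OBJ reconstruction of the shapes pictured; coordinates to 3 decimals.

v -3.384 1.829 2.034
v -2.507 2.292 2.994
v -2.501 2.913 0.704
v -1.623 3.375 1.663
v -2.477 0.725 1.737
v -1.599 1.187 2.696
v -1.593 1.808 0.406
v -0.716 2.271 1.366
v -2.794 0.524 -1.455
v -2.931 1.111 -0.856
v -4.616 0.967 -2.307
v -4.754 1.554 -1.708
v -2.006 1.766 -2.492
v -2.144 2.353 -1.893
v -3.829 2.209 -3.344
v -3.966 2.796 -2.745
v -1.62 0.554 1.541
v -0.903 0.033 2.088
v -2.837 -0.353 2.272
v -2.12 -0.874 2.819
v -2.301 0.131 3.022
v -1.549 0.691 2.571
v -2.191 -1.011 1.789
v -1.439 -0.451 1.338
v -1.256 -0.935 2.241
v -1.325 -0.229 3.003
v -2.415 -0.091 1.357
v -2.484 0.615 2.119
v -0.147 0.884 -1.794
v -0.767 -0.98 -0.921
v 1.647 0.824 -0.647
v 1.027 -1.04 0.226
v 0.773 -0.12 -3.286
v 0.153 -1.984 -2.413
v 2.567 -0.18 -2.139
v 1.947 -2.044 -1.266
f 2 4 1
f 5 2 1
f 1 4 3
f 3 5 1
f 2 8 4
f 6 2 5
f 6 8 2
f 4 8 3
f 7 5 3
f 3 8 7
f 7 6 5
f 8 6 7
f 10 12 9
f 13 10 9
f 9 12 11
f 11 13 9
f 10 16 12
f 14 10 13
f 14 16 10
f 12 16 11
f 15 13 11
f 11 16 15
f 15 14 13
f 16 14 15
f 17 28 22
f 17 22 18
f 17 18 24
f 17 24 27
f 17 27 28
f 18 22 26
f 22 28 21
f 28 27 19
f 27 24 23
f 24 18 25
f 20 26 21
f 20 21 19
f 20 19 23
f 20 23 25
f 20 25 26
f 21 26 22
f 19 21 28
f 23 19 27
f 25 23 24
f 26 25 18
f 30 32 29
f 33 30 29
f 29 32 31
f 31 33 29
f 30 36 32
f 34 30 33
f 34 36 30
f 32 36 31
f 35 33 31
f 31 36 35
f 35 34 33
f 36 34 35



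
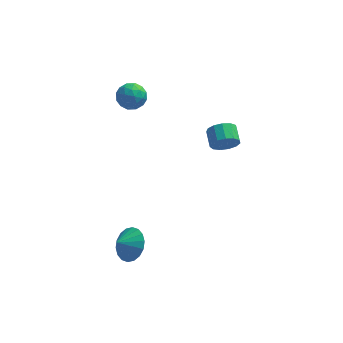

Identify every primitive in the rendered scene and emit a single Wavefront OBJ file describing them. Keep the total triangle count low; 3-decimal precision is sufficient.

v 1.565 2.697 -1.388
v 2.046 2.548 -0.703
v 1.816 3.534 -0.327
v 1.335 3.683 -1.012
v 2.336 2.741 -1.032
v 2.106 3.727 -0.656
v 2.381 2.92 -1.474
v 2.151 3.906 -1.098
v 2.167 3.028 -1.889
v 1.937 4.014 -1.513
v 1.762 3.031 -2.144
v 1.532 4.017 -1.769
v 1.294 2.928 -2.16
v 1.064 3.914 -1.784
v 0.913 2.751 -1.93
v 0.683 3.738 -1.555
v 0.738 2.558 -1.528
v 0.508 3.544 -1.153
v 0.826 2.408 -1.082
v 0.596 3.394 -0.706
v 1.149 2.35 -0.733
v 0.919 3.336 -0.357
v 1.603 2.403 -0.591
v 1.373 3.389 -0.216
v -3.278 2.889 3.588
v -2.678 2.265 3.366
v -4.222 2.315 2.654
v -3.622 1.691 2.432
v -3.996 1.682 3.243
v -3.413 2.036 3.82
v -3.487 2.544 2.2
v -2.904 2.898 2.777
v -2.807 2.052 2.507
v -3.122 1.519 3.152
v -3.778 3.061 2.868
v -4.093 2.528 3.513
v -2.895 2.627 3.559
v -4.005 1.953 2.461
v -4.224 1.947 2.938
v -3.872 1.581 2.807
v -3.327 2.493 3.826
v -2.975 2.126 3.695
v -3.749 1.783 3.623
v -3.925 2.454 2.325
v -3.573 2.087 2.194
v -3.028 2.999 3.213
v -2.676 2.633 3.082
v -3.151 2.797 2.397
v -2.619 2.135 2.923
v -3.173 1.798 2.375
v -3.094 2.299 2.238
v -2.751 2.507 2.577
v -2.804 1.822 3.303
v -3.358 1.485 2.754
v -3.578 1.479 3.231
v -3.235 1.688 3.57
v -2.879 1.697 2.798
v -3.542 3.095 3.266
v -4.096 2.758 2.717
v -3.665 2.892 2.45
v -3.322 3.101 2.789
v -3.727 2.782 3.645
v -4.281 2.445 3.097
v -4.149 2.073 3.443
v -3.806 2.281 3.782
v -4.021 2.883 3.222
v -3.19 -3.446 -4.214
v -2.62 -4.34 -4.204
v -3.87 -3.874 -3.586
v -2.439 -4.096 -3.843
v -2.407 -3.724 -3.555
v -2.531 -3.297 -3.397
v -2.784 -2.899 -3.401
v -3.118 -2.61 -3.567
v -3.466 -2.486 -3.86
v -3.76 -2.553 -4.223
v -3.94 -2.796 -4.585
v -3.972 -3.168 -4.873
v -3.849 -3.595 -5.031
v -3.595 -3.993 -5.026
v -3.261 -4.283 -4.861
v -2.913 -4.406 -4.568
f 2 1 5
f 2 5 3
f 3 5 6
f 3 6 4
f 5 1 7
f 5 7 6
f 6 7 8
f 6 8 4
f 7 1 9
f 7 9 8
f 8 9 10
f 8 10 4
f 9 1 11
f 9 11 10
f 10 11 12
f 10 12 4
f 11 1 13
f 11 13 12
f 12 13 14
f 12 14 4
f 13 1 15
f 13 15 14
f 14 15 16
f 14 16 4
f 15 1 17
f 15 17 16
f 16 17 18
f 16 18 4
f 17 1 19
f 17 19 18
f 18 19 20
f 18 20 4
f 19 1 21
f 19 21 20
f 20 21 22
f 20 22 4
f 21 1 23
f 21 23 22
f 22 23 24
f 22 24 4
f 23 1 2
f 23 2 24
f 24 2 3
f 24 3 4
f 25 62 41
f 62 36 65
f 41 65 30
f 62 65 41
f 25 41 37
f 41 30 42
f 37 42 26
f 41 42 37
f 25 37 46
f 37 26 47
f 46 47 32
f 37 47 46
f 25 46 58
f 46 32 61
f 58 61 35
f 46 61 58
f 25 58 62
f 58 35 66
f 62 66 36
f 58 66 62
f 26 42 53
f 42 30 56
f 53 56 34
f 42 56 53
f 30 65 43
f 65 36 64
f 43 64 29
f 65 64 43
f 36 66 63
f 66 35 59
f 63 59 27
f 66 59 63
f 35 61 60
f 61 32 48
f 60 48 31
f 61 48 60
f 32 47 52
f 47 26 49
f 52 49 33
f 47 49 52
f 28 54 40
f 54 34 55
f 40 55 29
f 54 55 40
f 28 40 38
f 40 29 39
f 38 39 27
f 40 39 38
f 28 38 45
f 38 27 44
f 45 44 31
f 38 44 45
f 28 45 50
f 45 31 51
f 50 51 33
f 45 51 50
f 28 50 54
f 50 33 57
f 54 57 34
f 50 57 54
f 29 55 43
f 55 34 56
f 43 56 30
f 55 56 43
f 27 39 63
f 39 29 64
f 63 64 36
f 39 64 63
f 31 44 60
f 44 27 59
f 60 59 35
f 44 59 60
f 33 51 52
f 51 31 48
f 52 48 32
f 51 48 52
f 34 57 53
f 57 33 49
f 53 49 26
f 57 49 53
f 68 67 70
f 68 70 69
f 70 67 71
f 70 71 69
f 71 67 72
f 71 72 69
f 72 67 73
f 72 73 69
f 73 67 74
f 73 74 69
f 74 67 75
f 74 75 69
f 75 67 76
f 75 76 69
f 76 67 77
f 76 77 69
f 77 67 78
f 77 78 69
f 78 67 79
f 78 79 69
f 79 67 80
f 79 80 69
f 80 67 81
f 80 81 69
f 81 67 82
f 81 82 69
f 82 67 68
f 82 68 69



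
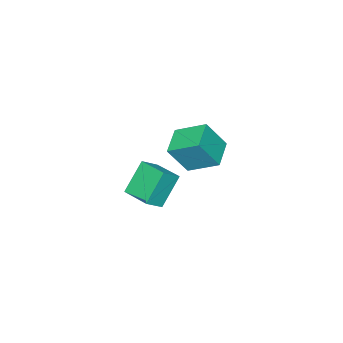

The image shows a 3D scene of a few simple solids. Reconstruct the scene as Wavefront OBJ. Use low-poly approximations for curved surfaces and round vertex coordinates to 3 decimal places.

v 0.882 1.406 0.075
v 1.494 0.95 1.248
v 0.494 2.569 0.729
v 1.106 2.113 1.903
v 1.934 1.947 -0.263
v 2.546 1.491 0.911
v 1.546 3.11 0.392
v 2.158 2.654 1.565
v -0.486 -1.672 -3.039
v 0.234 -1.837 -2.508
v -0.254 -0.336 -2.939
v 0.466 -0.501 -2.408
v 0.454 -1.739 -4.332
v 1.174 -1.904 -3.801
v 0.686 -0.403 -4.232
v 1.406 -0.568 -3.701
f 2 4 1
f 5 2 1
f 1 4 3
f 3 5 1
f 2 8 4
f 6 2 5
f 6 8 2
f 4 8 3
f 7 5 3
f 3 8 7
f 7 6 5
f 8 6 7
f 10 12 9
f 13 10 9
f 9 12 11
f 11 13 9
f 10 16 12
f 14 10 13
f 14 16 10
f 12 16 11
f 15 13 11
f 11 16 15
f 15 14 13
f 16 14 15



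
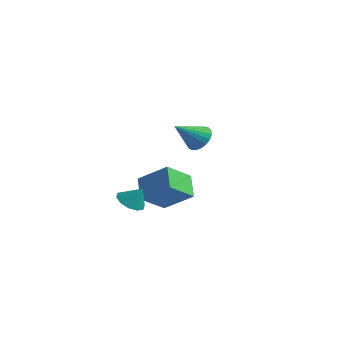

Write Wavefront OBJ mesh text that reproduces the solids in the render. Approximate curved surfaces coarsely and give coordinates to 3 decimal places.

v -1.594 1.316 -5.401
v -1.803 -0.125 -4.412
v -2.505 2.062 -4.505
v -2.714 0.621 -3.516
v -0.106 1.839 -4.324
v -0.315 0.398 -3.335
v -1.017 2.585 -3.428
v -1.226 1.144 -2.439
v 3.476 -1.596 1.476
v 4.178 -1.875 1.394
v 3.104 -2.824 2.464
v 4.212 -1.684 1.644
v 4.119 -1.478 1.864
v 3.914 -1.292 2.018
v 3.634 -1.159 2.078
v 3.326 -1.102 2.033
v 3.045 -1.129 1.893
v 2.838 -1.238 1.68
v 2.741 -1.408 1.432
v 2.772 -1.611 1.191
v 2.924 -1.811 1
v 3.172 -1.974 0.891
v 3.472 -2.072 0.883
v 3.773 -2.087 0.978
v 4.023 -2.017 1.158
v -0.167 -2.389 -3.335
v 0.437 -2.148 -3.767
v 0.367 -2.131 -2.445
v 0.143 -1.772 -3.699
v -0.27 -1.632 -3.493
v -0.643 -1.78 -3.226
v -0.834 -2.161 -3.001
v -0.771 -2.629 -2.904
v -0.477 -3.005 -2.972
v -0.064 -3.146 -3.178
v 0.309 -2.997 -3.445
v 0.5 -2.616 -3.669
f 2 4 1
f 5 2 1
f 1 4 3
f 3 5 1
f 2 8 4
f 6 2 5
f 6 8 2
f 4 8 3
f 7 5 3
f 3 8 7
f 7 6 5
f 8 6 7
f 10 9 12
f 10 12 11
f 12 9 13
f 12 13 11
f 13 9 14
f 13 14 11
f 14 9 15
f 14 15 11
f 15 9 16
f 15 16 11
f 16 9 17
f 16 17 11
f 17 9 18
f 17 18 11
f 18 9 19
f 18 19 11
f 19 9 20
f 19 20 11
f 20 9 21
f 20 21 11
f 21 9 22
f 21 22 11
f 22 9 23
f 22 23 11
f 23 9 24
f 23 24 11
f 24 9 25
f 24 25 11
f 25 9 10
f 25 10 11
f 27 26 29
f 27 29 28
f 29 26 30
f 29 30 28
f 30 26 31
f 30 31 28
f 31 26 32
f 31 32 28
f 32 26 33
f 32 33 28
f 33 26 34
f 33 34 28
f 34 26 35
f 34 35 28
f 35 26 36
f 35 36 28
f 36 26 37
f 36 37 28
f 37 26 27
f 37 27 28



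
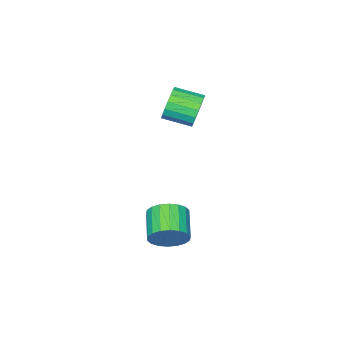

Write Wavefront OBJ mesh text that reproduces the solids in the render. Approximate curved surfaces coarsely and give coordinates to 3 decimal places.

v 0.828 2.287 -4.036
v 1.37 2.31 -3.22
v 0.374 1.236 -2.528
v -0.168 1.213 -3.344
v 1.077 2.626 -3.151
v 0.081 1.552 -2.459
v 0.735 2.875 -3.258
v -0.261 1.801 -2.565
v 0.412 3.007 -3.518
v -0.584 1.933 -2.826
v 0.17 2.997 -3.881
v -0.826 1.923 -3.189
v 0.059 2.846 -4.275
v -0.937 1.772 -3.583
v 0.101 2.584 -4.622
v -0.895 1.51 -3.929
v 0.286 2.264 -4.852
v -0.71 1.19 -4.16
v 0.579 1.948 -4.921
v -0.417 0.874 -4.229
v 0.921 1.699 -4.815
v -0.075 0.625 -4.122
v 1.244 1.567 -4.554
v 0.248 0.493 -3.862
v 1.486 1.577 -4.191
v 0.49 0.503 -3.499
v 1.597 1.728 -3.797
v 0.601 0.654 -3.105
v 1.555 1.99 -3.451
v 0.559 0.916 -2.758
v -3.374 -0.013 1.369
v -3.128 0.41 2.184
v -2.34 -0.784 2.565
v -2.586 -1.207 1.751
v -3.485 0.207 2.287
v -2.697 -0.986 2.668
v -3.819 -0.039 2.208
v -3.032 -1.232 2.59
v -4.066 -0.28 1.963
v -3.278 -1.473 2.345
v -4.175 -0.468 1.601
v -3.388 -1.662 1.982
v -4.126 -0.566 1.192
v -3.338 -1.76 1.574
v -3.928 -0.555 0.819
v -3.14 -1.748 1.201
v -3.62 -0.436 0.555
v -2.832 -1.63 0.936
v -3.263 -0.234 0.452
v -2.475 -1.427 0.833
v -2.928 0.012 0.53
v -2.141 -1.181 0.912
v -2.682 0.253 0.775
v -1.894 -0.94 1.157
v -2.572 0.442 1.138
v -1.785 -0.752 1.519
v -2.622 0.54 1.546
v -1.834 -0.654 1.928
v -2.82 0.528 1.919
v -2.032 -0.665 2.301
f 2 1 5
f 2 5 3
f 3 5 6
f 3 6 4
f 5 1 7
f 5 7 6
f 6 7 8
f 6 8 4
f 7 1 9
f 7 9 8
f 8 9 10
f 8 10 4
f 9 1 11
f 9 11 10
f 10 11 12
f 10 12 4
f 11 1 13
f 11 13 12
f 12 13 14
f 12 14 4
f 13 1 15
f 13 15 14
f 14 15 16
f 14 16 4
f 15 1 17
f 15 17 16
f 16 17 18
f 16 18 4
f 17 1 19
f 17 19 18
f 18 19 20
f 18 20 4
f 19 1 21
f 19 21 20
f 20 21 22
f 20 22 4
f 21 1 23
f 21 23 22
f 22 23 24
f 22 24 4
f 23 1 25
f 23 25 24
f 24 25 26
f 24 26 4
f 25 1 27
f 25 27 26
f 26 27 28
f 26 28 4
f 27 1 29
f 27 29 28
f 28 29 30
f 28 30 4
f 29 1 2
f 29 2 30
f 30 2 3
f 30 3 4
f 32 31 35
f 32 35 33
f 33 35 36
f 33 36 34
f 35 31 37
f 35 37 36
f 36 37 38
f 36 38 34
f 37 31 39
f 37 39 38
f 38 39 40
f 38 40 34
f 39 31 41
f 39 41 40
f 40 41 42
f 40 42 34
f 41 31 43
f 41 43 42
f 42 43 44
f 42 44 34
f 43 31 45
f 43 45 44
f 44 45 46
f 44 46 34
f 45 31 47
f 45 47 46
f 46 47 48
f 46 48 34
f 47 31 49
f 47 49 48
f 48 49 50
f 48 50 34
f 49 31 51
f 49 51 50
f 50 51 52
f 50 52 34
f 51 31 53
f 51 53 52
f 52 53 54
f 52 54 34
f 53 31 55
f 53 55 54
f 54 55 56
f 54 56 34
f 55 31 57
f 55 57 56
f 56 57 58
f 56 58 34
f 57 31 59
f 57 59 58
f 58 59 60
f 58 60 34
f 59 31 32
f 59 32 60
f 60 32 33
f 60 33 34



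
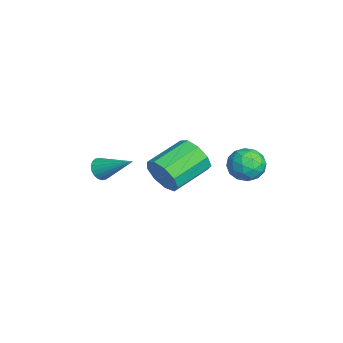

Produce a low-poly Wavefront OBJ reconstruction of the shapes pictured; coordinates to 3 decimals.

v 2.176 2.73 0.288
v 2.811 2.353 -0.116
v 1.849 1.547 0.876
v 2.484 1.17 0.472
v 2.645 1.728 1.081
v 2.847 2.459 0.718
v 1.813 1.441 0.042
v 2.015 2.172 -0.321
v 2.587 1.557 -0.268
v 3.1 1.734 0.374
v 1.56 2.166 0.386
v 2.073 2.343 1.028
v 2.522 2.645 0.034
v 2.138 1.255 0.726
v 2.232 1.582 1.084
v 2.605 1.361 0.846
v 2.543 2.707 0.524
v 2.916 2.486 0.287
v 2.819 2.118 0.991
v 1.744 1.414 0.473
v 2.117 1.193 0.236
v 2.055 2.539 -0.086
v 2.428 2.318 -0.324
v 1.841 1.782 -0.231
v 2.763 1.956 -0.292
v 2.571 1.261 0.053
v 2.177 1.42 -0.199
v 2.296 1.85 -0.413
v 3.065 2.06 0.085
v 2.873 1.365 0.431
v 2.968 1.693 0.789
v 3.086 2.122 0.575
v 2.934 1.592 -0.004
v 1.787 2.535 0.329
v 1.595 1.84 0.675
v 1.574 1.778 0.185
v 1.692 2.207 -0.029
v 2.089 2.639 0.707
v 1.897 1.944 1.052
v 2.364 2.05 1.173
v 2.483 2.48 0.959
v 1.726 2.308 0.764
v -0.134 -1.117 -1.696
v 0.376 -1.061 -0.909
v -0.635 0.412 -0.357
v -1.146 0.357 -1.144
v 0.645 -0.704 -1.37
v -0.366 0.769 -0.819
v 0.549 -0.539 -1.985
v -0.462 0.934 -1.433
v 0.133 -0.645 -2.464
v -0.878 0.828 -1.912
v -0.408 -0.971 -2.584
v -1.419 0.502 -2.032
v -0.821 -1.366 -2.288
v -1.832 0.107 -1.736
v -0.913 -1.643 -1.715
v -1.924 -0.17 -1.164
v -0.641 -1.675 -1.134
v -1.652 -0.201 -0.582
v -0.132 -1.445 -0.815
v -1.143 0.029 -0.263
v -0.569 -3.571 -1.382
v -0.086 -3.87 -1.43
v 0.289 -2.329 -0.458
v -0.081 -3.72 -1.635
v -0.172 -3.542 -1.79
v -0.342 -3.369 -1.864
v -0.557 -3.236 -1.843
v -0.774 -3.169 -1.731
v -0.951 -3.182 -1.55
v -1.052 -3.272 -1.335
v -1.058 -3.421 -1.13
v -0.967 -3.6 -0.975
v -0.797 -3.773 -0.9
v -0.582 -3.906 -0.921
v -0.364 -3.972 -1.034
v -0.187 -3.959 -1.215
f 1 38 17
f 38 12 41
f 17 41 6
f 38 41 17
f 1 17 13
f 17 6 18
f 13 18 2
f 17 18 13
f 1 13 22
f 13 2 23
f 22 23 8
f 13 23 22
f 1 22 34
f 22 8 37
f 34 37 11
f 22 37 34
f 1 34 38
f 34 11 42
f 38 42 12
f 34 42 38
f 2 18 29
f 18 6 32
f 29 32 10
f 18 32 29
f 6 41 19
f 41 12 40
f 19 40 5
f 41 40 19
f 12 42 39
f 42 11 35
f 39 35 3
f 42 35 39
f 11 37 36
f 37 8 24
f 36 24 7
f 37 24 36
f 8 23 28
f 23 2 25
f 28 25 9
f 23 25 28
f 4 30 16
f 30 10 31
f 16 31 5
f 30 31 16
f 4 16 14
f 16 5 15
f 14 15 3
f 16 15 14
f 4 14 21
f 14 3 20
f 21 20 7
f 14 20 21
f 4 21 26
f 21 7 27
f 26 27 9
f 21 27 26
f 4 26 30
f 26 9 33
f 30 33 10
f 26 33 30
f 5 31 19
f 31 10 32
f 19 32 6
f 31 32 19
f 3 15 39
f 15 5 40
f 39 40 12
f 15 40 39
f 7 20 36
f 20 3 35
f 36 35 11
f 20 35 36
f 9 27 28
f 27 7 24
f 28 24 8
f 27 24 28
f 10 33 29
f 33 9 25
f 29 25 2
f 33 25 29
f 44 43 47
f 44 47 45
f 45 47 48
f 45 48 46
f 47 43 49
f 47 49 48
f 48 49 50
f 48 50 46
f 49 43 51
f 49 51 50
f 50 51 52
f 50 52 46
f 51 43 53
f 51 53 52
f 52 53 54
f 52 54 46
f 53 43 55
f 53 55 54
f 54 55 56
f 54 56 46
f 55 43 57
f 55 57 56
f 56 57 58
f 56 58 46
f 57 43 59
f 57 59 58
f 58 59 60
f 58 60 46
f 59 43 61
f 59 61 60
f 60 61 62
f 60 62 46
f 61 43 44
f 61 44 62
f 62 44 45
f 62 45 46
f 64 63 66
f 64 66 65
f 66 63 67
f 66 67 65
f 67 63 68
f 67 68 65
f 68 63 69
f 68 69 65
f 69 63 70
f 69 70 65
f 70 63 71
f 70 71 65
f 71 63 72
f 71 72 65
f 72 63 73
f 72 73 65
f 73 63 74
f 73 74 65
f 74 63 75
f 74 75 65
f 75 63 76
f 75 76 65
f 76 63 77
f 76 77 65
f 77 63 78
f 77 78 65
f 78 63 64
f 78 64 65



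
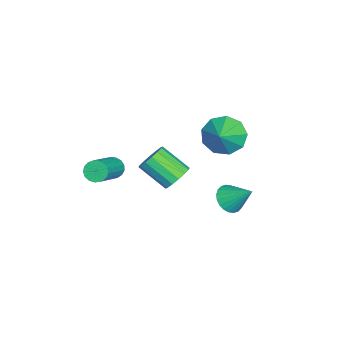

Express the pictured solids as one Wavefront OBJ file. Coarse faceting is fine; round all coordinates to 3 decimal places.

v -1.129 3.208 -1.332
v -0.882 3.599 -1.844
v -0.751 4.152 -0.428
v -1.136 3.687 -1.829
v -1.389 3.702 -1.738
v -1.603 3.641 -1.586
v -1.744 3.515 -1.394
v -1.792 3.342 -1.194
v -1.739 3.149 -1.014
v -1.593 2.964 -0.883
v -1.376 2.817 -0.82
v -1.122 2.73 -0.835
v -0.869 2.715 -0.925
v -0.656 2.775 -1.078
v -0.514 2.902 -1.269
v -0.466 3.075 -1.47
v -0.52 3.268 -1.649
v -0.665 3.452 -1.781
v -3.622 2.537 0.534
v -3.116 2.86 -0.215
v -2.558 2.523 1.246
v -3.345 3.365 0.136
v -3.703 3.483 0.674
v -4.023 3.159 1.146
v -4.156 2.543 1.332
v -4.039 1.925 1.145
v -3.727 1.593 0.672
v -3.366 1.703 0.134
v -3.125 2.203 -0.216
v -2.26 -1.783 -1.09
v -2.034 -2.004 -1.516
v -0.434 -2.297 -0.515
v -0.66 -2.077 -0.09
v -1.976 -1.758 -1.537
v -0.376 -2.051 -0.536
v -1.983 -1.517 -1.456
v -0.383 -1.811 -0.455
v -2.053 -1.338 -1.291
v -0.453 -1.632 -0.29
v -2.171 -1.261 -1.08
v -0.571 -1.554 -0.079
v -2.309 -1.303 -0.871
v -0.709 -1.597 0.13
v -2.436 -1.456 -0.713
v -0.836 -1.749 0.288
v -2.523 -1.683 -0.641
v -0.923 -1.976 0.36
v -2.549 -1.933 -0.672
v -0.949 -2.227 0.329
v -2.509 -2.149 -0.799
v -0.909 -2.443 0.202
v -2.412 -2.281 -0.993
v -0.812 -2.575 0.008
v -2.281 -2.299 -1.209
v -0.68 -2.593 -0.208
v -2.144 -2.199 -1.398
v -0.544 -2.493 -0.397
v -3.695 0.621 -2.518
v -3.145 0.78 -2.098
v -3.495 -0.421 -1.183
v -4.045 -0.581 -1.602
v -3.428 0.968 -1.959
v -3.778 -0.233 -1.044
v -3.783 1.064 -1.97
v -4.133 -0.138 -1.055
v -4.114 1.04 -2.127
v -4.464 -0.161 -1.212
v -4.333 0.904 -2.389
v -4.683 -0.297 -1.474
v -4.381 0.692 -2.686
v -4.731 -0.509 -1.77
v -4.245 0.461 -2.937
v -4.595 -0.74 -2.022
v -3.962 0.273 -3.076
v -4.312 -0.928 -2.161
v -3.607 0.178 -3.065
v -3.957 -1.024 -2.15
v -3.276 0.201 -2.908
v -3.626 -1 -1.993
v -3.057 0.337 -2.646
v -3.407 -0.864 -1.731
v -3.009 0.549 -2.35
v -3.359 -0.652 -1.434
f 2 1 4
f 2 4 3
f 4 1 5
f 4 5 3
f 5 1 6
f 5 6 3
f 6 1 7
f 6 7 3
f 7 1 8
f 7 8 3
f 8 1 9
f 8 9 3
f 9 1 10
f 9 10 3
f 10 1 11
f 10 11 3
f 11 1 12
f 11 12 3
f 12 1 13
f 12 13 3
f 13 1 14
f 13 14 3
f 14 1 15
f 14 15 3
f 15 1 16
f 15 16 3
f 16 1 17
f 16 17 3
f 17 1 18
f 17 18 3
f 18 1 2
f 18 2 3
f 20 19 22
f 20 22 21
f 22 19 23
f 22 23 21
f 23 19 24
f 23 24 21
f 24 19 25
f 24 25 21
f 25 19 26
f 25 26 21
f 26 19 27
f 26 27 21
f 27 19 28
f 27 28 21
f 28 19 29
f 28 29 21
f 29 19 20
f 29 20 21
f 31 30 34
f 31 34 32
f 32 34 35
f 32 35 33
f 34 30 36
f 34 36 35
f 35 36 37
f 35 37 33
f 36 30 38
f 36 38 37
f 37 38 39
f 37 39 33
f 38 30 40
f 38 40 39
f 39 40 41
f 39 41 33
f 40 30 42
f 40 42 41
f 41 42 43
f 41 43 33
f 42 30 44
f 42 44 43
f 43 44 45
f 43 45 33
f 44 30 46
f 44 46 45
f 45 46 47
f 45 47 33
f 46 30 48
f 46 48 47
f 47 48 49
f 47 49 33
f 48 30 50
f 48 50 49
f 49 50 51
f 49 51 33
f 50 30 52
f 50 52 51
f 51 52 53
f 51 53 33
f 52 30 54
f 52 54 53
f 53 54 55
f 53 55 33
f 54 30 56
f 54 56 55
f 55 56 57
f 55 57 33
f 56 30 31
f 56 31 57
f 57 31 32
f 57 32 33
f 59 58 62
f 59 62 60
f 60 62 63
f 60 63 61
f 62 58 64
f 62 64 63
f 63 64 65
f 63 65 61
f 64 58 66
f 64 66 65
f 65 66 67
f 65 67 61
f 66 58 68
f 66 68 67
f 67 68 69
f 67 69 61
f 68 58 70
f 68 70 69
f 69 70 71
f 69 71 61
f 70 58 72
f 70 72 71
f 71 72 73
f 71 73 61
f 72 58 74
f 72 74 73
f 73 74 75
f 73 75 61
f 74 58 76
f 74 76 75
f 75 76 77
f 75 77 61
f 76 58 78
f 76 78 77
f 77 78 79
f 77 79 61
f 78 58 80
f 78 80 79
f 79 80 81
f 79 81 61
f 80 58 82
f 80 82 81
f 81 82 83
f 81 83 61
f 82 58 59
f 82 59 83
f 83 59 60
f 83 60 61



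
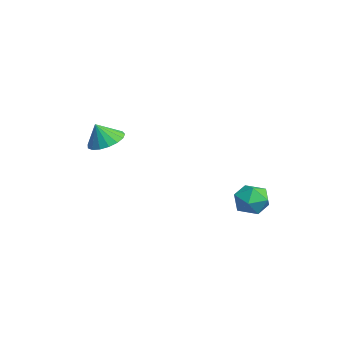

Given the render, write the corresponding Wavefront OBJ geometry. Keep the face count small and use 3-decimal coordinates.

v 3.141 2.835 0.475
v 3.71 2.219 0.232
v 2.61 1.961 1.448
v 3.179 1.345 1.205
v 3.461 2.063 1.613
v 3.789 2.603 1.012
v 2.531 1.577 0.668
v 2.859 2.117 0.067
v 3.333 1.442 0.352
v 3.908 1.742 0.936
v 2.412 2.438 0.744
v 2.987 2.738 1.328
v -2.233 -2.901 2.689
v -1.784 -3.587 2.342
v -2.187 -3.379 3.691
v -1.479 -3.314 2.458
v -1.346 -2.946 2.627
v -1.417 -2.568 2.811
v -1.675 -2.266 2.966
v -2.06 -2.11 3.058
v -2.485 -2.136 3.066
v -2.853 -2.336 2.987
v -3.078 -2.666 2.84
v -3.11 -3.05 2.659
v -2.941 -3.4 2.484
v -2.61 -3.636 2.357
v -2.192 -3.703 2.305
f 1 12 6
f 1 6 2
f 1 2 8
f 1 8 11
f 1 11 12
f 2 6 10
f 6 12 5
f 12 11 3
f 11 8 7
f 8 2 9
f 4 10 5
f 4 5 3
f 4 3 7
f 4 7 9
f 4 9 10
f 5 10 6
f 3 5 12
f 7 3 11
f 9 7 8
f 10 9 2
f 14 13 16
f 14 16 15
f 16 13 17
f 16 17 15
f 17 13 18
f 17 18 15
f 18 13 19
f 18 19 15
f 19 13 20
f 19 20 15
f 20 13 21
f 20 21 15
f 21 13 22
f 21 22 15
f 22 13 23
f 22 23 15
f 23 13 24
f 23 24 15
f 24 13 25
f 24 25 15
f 25 13 26
f 25 26 15
f 26 13 27
f 26 27 15
f 27 13 14
f 27 14 15



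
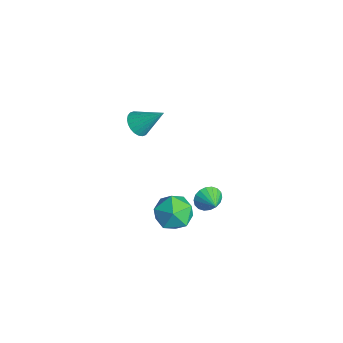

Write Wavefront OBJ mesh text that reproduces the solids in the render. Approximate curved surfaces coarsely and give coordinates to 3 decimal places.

v -3.087 -1.902 1.942
v -2.461 -2.132 1.763
v -2.413 -0.918 3.038
v -2.491 -1.924 1.595
v -2.611 -1.713 1.479
v -2.804 -1.53 1.434
v -3.04 -1.405 1.466
v -3.283 -1.355 1.571
v -3.497 -1.389 1.732
v -3.647 -1.5 1.925
v -3.713 -1.673 2.121
v -3.683 -1.881 2.289
v -3.562 -2.092 2.405
v -3.369 -2.274 2.45
v -3.133 -2.4 2.418
v -2.89 -2.45 2.313
v -2.677 -2.416 2.152
v -2.526 -2.305 1.959
v -1.032 0.685 -2.91
v -0.808 1.01 -3.488
v -0.088 0.675 -2.55
v -0.878 1.247 -3.298
v -0.979 1.372 -3.031
v -1.089 1.362 -2.74
v -1.189 1.217 -2.483
v -1.257 0.967 -2.31
v -1.281 0.661 -2.256
v -1.256 0.36 -2.332
v -1.186 0.123 -2.522
v -1.085 -0.002 -2.788
v -0.974 0.008 -3.079
v -0.875 0.153 -3.337
v -0.806 0.403 -3.509
v -0.783 0.709 -3.563
v -1.965 -0.622 -4.328
v -1.125 -0.011 -4.059
v -1.475 -1.809 -3.161
v -0.635 -1.198 -2.892
v -1.629 -0.881 -2.645
v -1.932 -0.148 -3.366
v -0.668 -1.672 -3.854
v -0.971 -0.939 -4.575
v -0.323 -0.66 -3.766
v -0.918 -0.171 -3.019
v -1.682 -1.649 -4.201
v -2.277 -1.16 -3.454
f 2 1 4
f 2 4 3
f 4 1 5
f 4 5 3
f 5 1 6
f 5 6 3
f 6 1 7
f 6 7 3
f 7 1 8
f 7 8 3
f 8 1 9
f 8 9 3
f 9 1 10
f 9 10 3
f 10 1 11
f 10 11 3
f 11 1 12
f 11 12 3
f 12 1 13
f 12 13 3
f 13 1 14
f 13 14 3
f 14 1 15
f 14 15 3
f 15 1 16
f 15 16 3
f 16 1 17
f 16 17 3
f 17 1 18
f 17 18 3
f 18 1 2
f 18 2 3
f 20 19 22
f 20 22 21
f 22 19 23
f 22 23 21
f 23 19 24
f 23 24 21
f 24 19 25
f 24 25 21
f 25 19 26
f 25 26 21
f 26 19 27
f 26 27 21
f 27 19 28
f 27 28 21
f 28 19 29
f 28 29 21
f 29 19 30
f 29 30 21
f 30 19 31
f 30 31 21
f 31 19 32
f 31 32 21
f 32 19 33
f 32 33 21
f 33 19 34
f 33 34 21
f 34 19 20
f 34 20 21
f 35 46 40
f 35 40 36
f 35 36 42
f 35 42 45
f 35 45 46
f 36 40 44
f 40 46 39
f 46 45 37
f 45 42 41
f 42 36 43
f 38 44 39
f 38 39 37
f 38 37 41
f 38 41 43
f 38 43 44
f 39 44 40
f 37 39 46
f 41 37 45
f 43 41 42
f 44 43 36



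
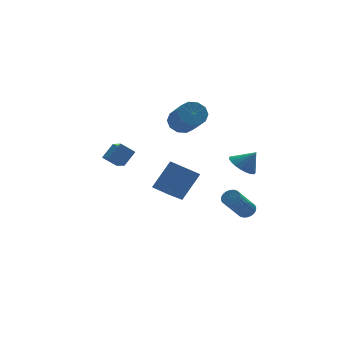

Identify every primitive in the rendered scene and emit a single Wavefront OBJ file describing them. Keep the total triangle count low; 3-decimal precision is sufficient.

v 4.409 1.933 -3.185
v 4.826 2.062 -2.789
v 3.609 1.295 -1.258
v 3.191 1.167 -1.655
v 4.703 2.256 -2.789
v 3.486 1.49 -1.259
v 4.535 2.402 -2.85
v 3.318 1.635 -1.32
v 4.348 2.476 -2.961
v 3.131 1.709 -1.431
v 4.17 2.467 -3.107
v 2.953 1.701 -1.577
v 4.028 2.377 -3.265
v 2.811 1.611 -1.735
v 3.945 2.22 -3.41
v 2.728 1.453 -1.88
v 3.932 2.019 -3.522
v 2.714 1.252 -1.991
v 3.991 1.805 -3.582
v 2.774 1.038 -2.051
v 4.114 1.61 -3.581
v 2.897 0.844 -2.051
v 4.282 1.465 -3.52
v 3.065 0.698 -1.99
v 4.469 1.391 -3.409
v 3.252 0.624 -1.879
v 4.647 1.399 -3.263
v 3.43 0.633 -1.733
v 4.789 1.489 -3.105
v 3.572 0.723 -1.575
v 4.872 1.647 -2.96
v 3.655 0.88 -1.43
v 4.886 1.848 -2.849
v 3.668 1.081 -1.318
v 0.024 0.054 -0.848
v -1.068 -0.874 0.157
v -0.568 0.971 -0.645
v -1.66 0.043 0.36
v 1.16 0.437 0.74
v 0.068 -0.491 1.745
v 0.568 1.354 0.943
v -0.524 0.426 1.948
v -4.248 0.557 2.713
v -4.11 -0.437 3.138
v -3.53 0.967 3.438
v -3.392 -0.028 3.863
v -3.508 0.388 2.077
v -3.37 -0.607 2.502
v -2.79 0.797 2.802
v -2.652 -0.197 3.227
v 1.437 4.408 3.097
v 2.029 4.046 2.572
v 2.134 2.41 3.818
v 1.543 2.772 4.343
v 2.29 4.342 2.937
v 2.395 2.705 4.184
v 2.225 4.662 3.364
v 2.331 3.026 4.611
v 1.86 4.886 3.688
v 1.965 3.25 4.935
v 1.333 4.927 3.787
v 1.438 3.291 5.034
v 0.846 4.77 3.622
v 0.951 3.134 4.868
v 0.585 4.475 3.256
v 0.69 2.838 4.503
v 0.649 4.154 2.829
v 0.755 2.518 4.076
v 1.015 3.93 2.505
v 1.12 2.294 3.752
v 1.542 3.889 2.406
v 1.647 2.253 3.653
v 3.535 0.358 1.125
v 4.269 0.384 0.605
v 4.245 0.122 2.115
v 4.238 0.741 0.713
v 4.084 1.032 0.892
v 3.836 1.206 1.112
v 3.536 1.233 1.333
v 3.236 1.109 1.519
v 2.987 0.856 1.637
v 2.833 0.516 1.666
v 2.801 0.148 1.602
v 2.896 -0.183 1.455
v 3.101 -0.42 1.251
v 3.381 -0.523 1.026
v 3.688 -0.474 0.818
v 3.969 -0.281 0.662
v 4.174 0.023 0.587
f 2 1 5
f 2 5 3
f 3 5 6
f 3 6 4
f 5 1 7
f 5 7 6
f 6 7 8
f 6 8 4
f 7 1 9
f 7 9 8
f 8 9 10
f 8 10 4
f 9 1 11
f 9 11 10
f 10 11 12
f 10 12 4
f 11 1 13
f 11 13 12
f 12 13 14
f 12 14 4
f 13 1 15
f 13 15 14
f 14 15 16
f 14 16 4
f 15 1 17
f 15 17 16
f 16 17 18
f 16 18 4
f 17 1 19
f 17 19 18
f 18 19 20
f 18 20 4
f 19 1 21
f 19 21 20
f 20 21 22
f 20 22 4
f 21 1 23
f 21 23 22
f 22 23 24
f 22 24 4
f 23 1 25
f 23 25 24
f 24 25 26
f 24 26 4
f 25 1 27
f 25 27 26
f 26 27 28
f 26 28 4
f 27 1 29
f 27 29 28
f 28 29 30
f 28 30 4
f 29 1 31
f 29 31 30
f 30 31 32
f 30 32 4
f 31 1 33
f 31 33 32
f 32 33 34
f 32 34 4
f 33 1 2
f 33 2 34
f 34 2 3
f 34 3 4
f 36 38 35
f 39 36 35
f 35 38 37
f 37 39 35
f 36 42 38
f 40 36 39
f 40 42 36
f 38 42 37
f 41 39 37
f 37 42 41
f 41 40 39
f 42 40 41
f 44 46 43
f 47 44 43
f 43 46 45
f 45 47 43
f 44 50 46
f 48 44 47
f 48 50 44
f 46 50 45
f 49 47 45
f 45 50 49
f 49 48 47
f 50 48 49
f 52 51 55
f 52 55 53
f 53 55 56
f 53 56 54
f 55 51 57
f 55 57 56
f 56 57 58
f 56 58 54
f 57 51 59
f 57 59 58
f 58 59 60
f 58 60 54
f 59 51 61
f 59 61 60
f 60 61 62
f 60 62 54
f 61 51 63
f 61 63 62
f 62 63 64
f 62 64 54
f 63 51 65
f 63 65 64
f 64 65 66
f 64 66 54
f 65 51 67
f 65 67 66
f 66 67 68
f 66 68 54
f 67 51 69
f 67 69 68
f 68 69 70
f 68 70 54
f 69 51 71
f 69 71 70
f 70 71 72
f 70 72 54
f 71 51 52
f 71 52 72
f 72 52 53
f 72 53 54
f 74 73 76
f 74 76 75
f 76 73 77
f 76 77 75
f 77 73 78
f 77 78 75
f 78 73 79
f 78 79 75
f 79 73 80
f 79 80 75
f 80 73 81
f 80 81 75
f 81 73 82
f 81 82 75
f 82 73 83
f 82 83 75
f 83 73 84
f 83 84 75
f 84 73 85
f 84 85 75
f 85 73 86
f 85 86 75
f 86 73 87
f 86 87 75
f 87 73 88
f 87 88 75
f 88 73 89
f 88 89 75
f 89 73 74
f 89 74 75

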